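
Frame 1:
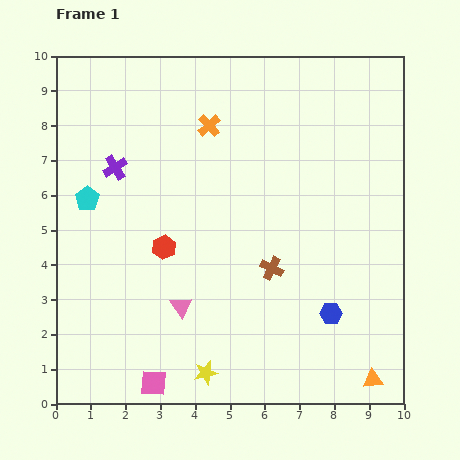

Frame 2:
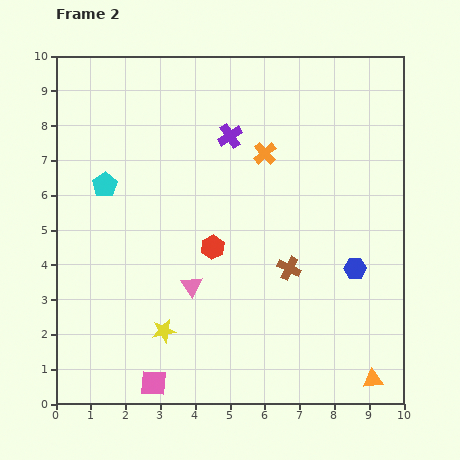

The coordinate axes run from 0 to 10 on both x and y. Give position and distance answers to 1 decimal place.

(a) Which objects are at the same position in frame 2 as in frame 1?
the orange triangle, the pink square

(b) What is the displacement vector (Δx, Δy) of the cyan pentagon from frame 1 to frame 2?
(0.5, 0.4)

The cyan pentagon was at (0.9, 5.9) in frame 1 and (1.4, 6.3) in frame 2.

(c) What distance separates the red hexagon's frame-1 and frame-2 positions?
1.4

The red hexagon moved from (3.1, 4.5) to (4.5, 4.5), a distance of √(1.4² + 0.0²) ≈ 1.4.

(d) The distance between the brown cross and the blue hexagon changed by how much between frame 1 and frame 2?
-0.2

Distance in frame 1: 2.1. Distance in frame 2: 1.9.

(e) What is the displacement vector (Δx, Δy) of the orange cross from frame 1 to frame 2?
(1.6, -0.8)

The orange cross was at (4.4, 8.0) in frame 1 and (6.0, 7.2) in frame 2.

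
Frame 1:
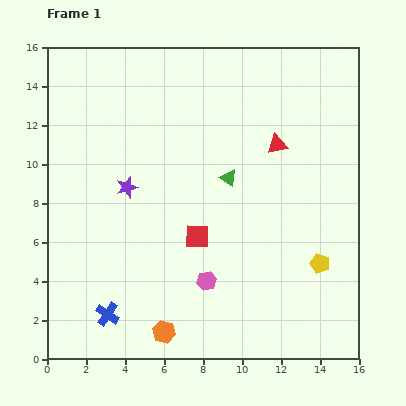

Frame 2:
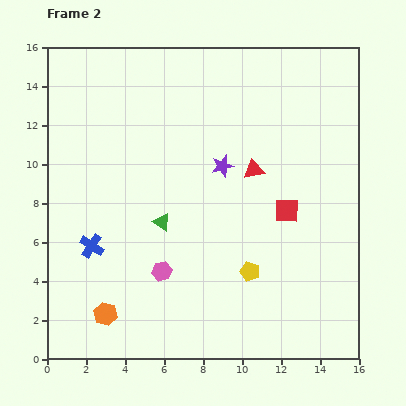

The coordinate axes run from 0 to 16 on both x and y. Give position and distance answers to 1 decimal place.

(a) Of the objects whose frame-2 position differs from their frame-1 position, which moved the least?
the red triangle

(moved 1.8)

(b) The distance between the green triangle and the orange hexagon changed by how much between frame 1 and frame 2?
-3.1

Distance in frame 1: 8.6. Distance in frame 2: 5.5.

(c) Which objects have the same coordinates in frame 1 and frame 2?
none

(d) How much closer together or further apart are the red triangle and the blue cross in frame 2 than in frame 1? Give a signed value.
-3.1

Distance in frame 1: 12.3. Distance in frame 2: 9.2.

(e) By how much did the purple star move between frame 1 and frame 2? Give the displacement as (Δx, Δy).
(4.9, 1.1)

The purple star was at (4.1, 8.8) in frame 1 and (9.0, 9.9) in frame 2.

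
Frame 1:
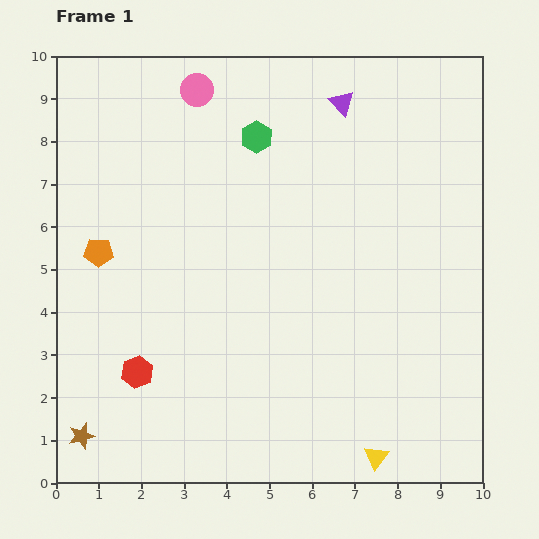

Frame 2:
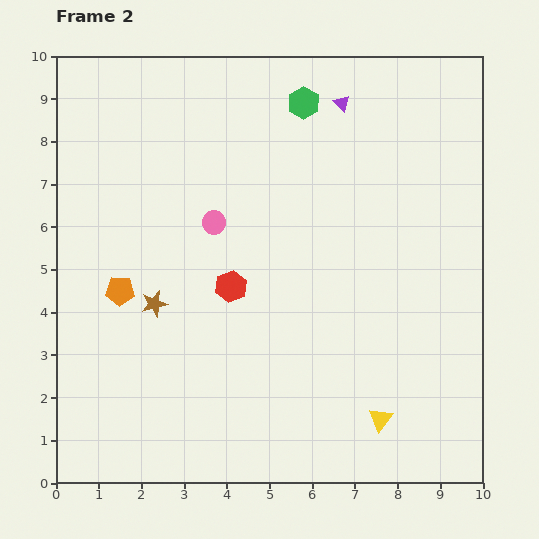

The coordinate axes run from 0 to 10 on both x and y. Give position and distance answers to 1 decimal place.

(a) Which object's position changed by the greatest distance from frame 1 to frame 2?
the brown star

(moved 3.5; next 3.1)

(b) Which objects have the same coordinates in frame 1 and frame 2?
the purple triangle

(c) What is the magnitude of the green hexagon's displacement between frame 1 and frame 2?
1.4

The green hexagon moved from (4.7, 8.1) to (5.8, 8.9), a distance of √(1.1² + 0.8²) ≈ 1.4.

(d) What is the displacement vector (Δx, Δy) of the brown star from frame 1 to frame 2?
(1.7, 3.1)

The brown star was at (0.6, 1.1) in frame 1 and (2.3, 4.2) in frame 2.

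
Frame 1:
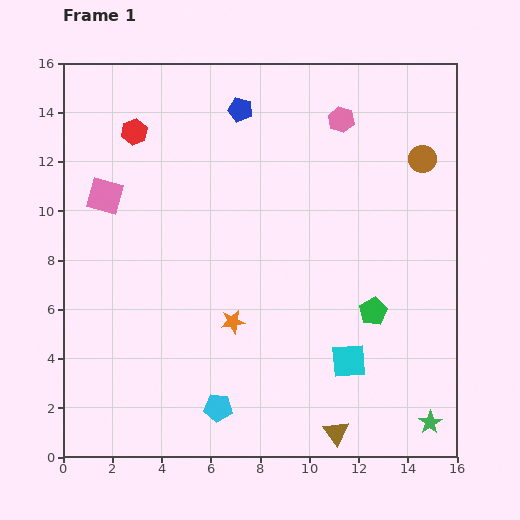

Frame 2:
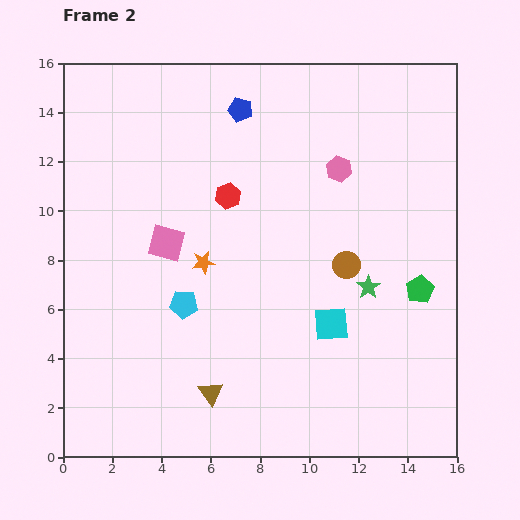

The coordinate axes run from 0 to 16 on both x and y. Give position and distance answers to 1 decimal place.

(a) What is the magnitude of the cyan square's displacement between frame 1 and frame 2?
1.7

The cyan square moved from (11.6, 3.9) to (10.9, 5.4), a distance of √(0.7² + 1.5²) ≈ 1.7.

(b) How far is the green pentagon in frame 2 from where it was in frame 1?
2.1

The green pentagon moved from (12.6, 5.9) to (14.5, 6.8), a distance of √(1.9² + 0.9²) ≈ 2.1.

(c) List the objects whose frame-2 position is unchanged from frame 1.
the blue pentagon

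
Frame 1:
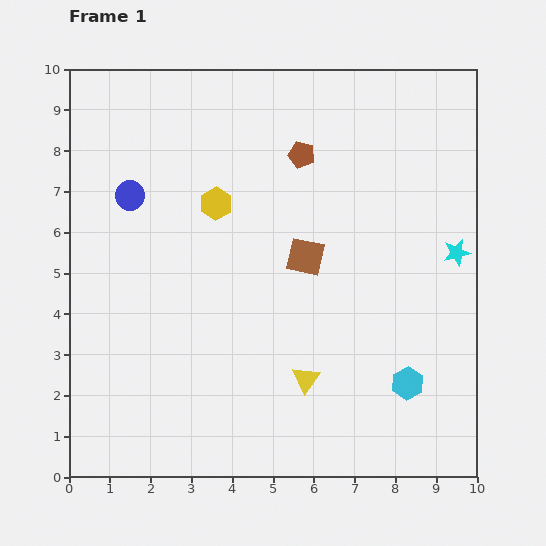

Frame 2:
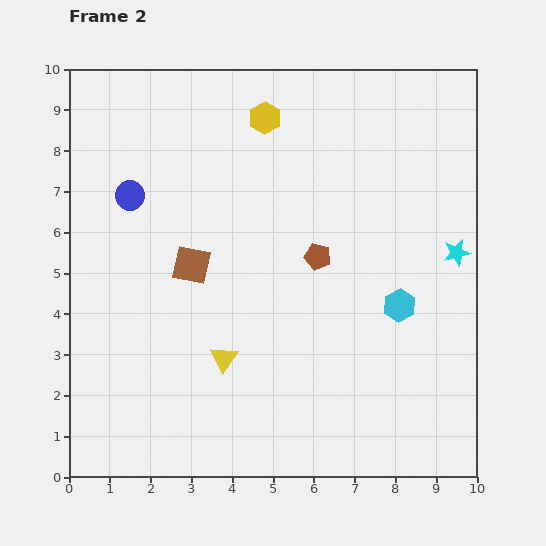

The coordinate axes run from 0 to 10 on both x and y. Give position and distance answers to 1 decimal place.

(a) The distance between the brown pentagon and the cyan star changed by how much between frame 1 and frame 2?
-1.1

Distance in frame 1: 4.5. Distance in frame 2: 3.4.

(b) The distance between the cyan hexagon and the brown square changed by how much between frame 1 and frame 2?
+1.2

Distance in frame 1: 4.0. Distance in frame 2: 5.2.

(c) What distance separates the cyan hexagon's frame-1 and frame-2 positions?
1.9

The cyan hexagon moved from (8.3, 2.3) to (8.1, 4.2), a distance of √(0.2² + 1.9²) ≈ 1.9.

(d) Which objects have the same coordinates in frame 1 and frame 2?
the blue circle, the cyan star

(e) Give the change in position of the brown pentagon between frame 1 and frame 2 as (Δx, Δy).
(0.4, -2.5)

The brown pentagon was at (5.7, 7.9) in frame 1 and (6.1, 5.4) in frame 2.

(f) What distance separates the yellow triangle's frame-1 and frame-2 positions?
2.1

The yellow triangle moved from (5.8, 2.4) to (3.8, 2.9), a distance of √(2.0² + 0.5²) ≈ 2.1.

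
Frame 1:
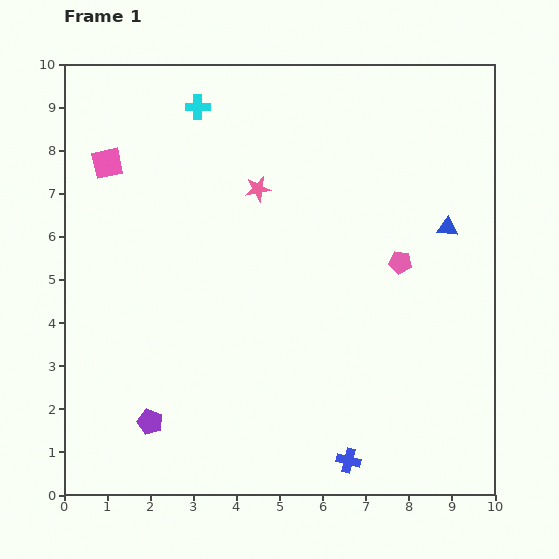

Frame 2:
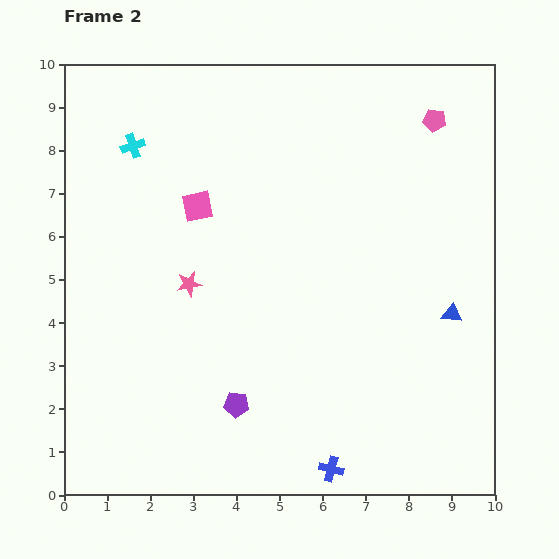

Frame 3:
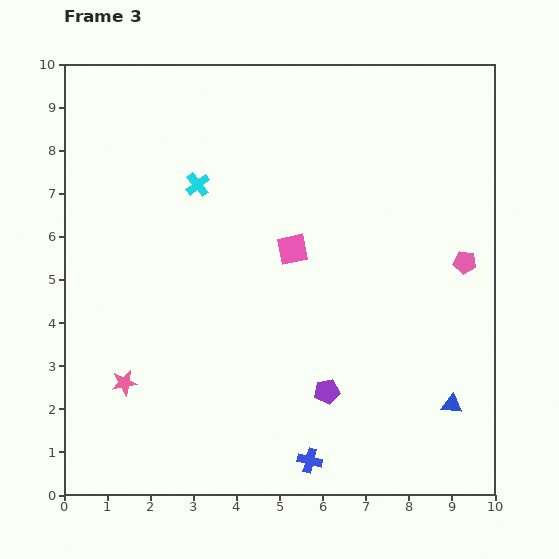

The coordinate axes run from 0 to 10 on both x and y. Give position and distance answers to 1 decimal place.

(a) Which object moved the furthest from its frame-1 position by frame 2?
the pink pentagon

(moved 3.4; next 2.7)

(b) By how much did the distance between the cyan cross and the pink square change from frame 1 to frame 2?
-0.4

Distance in frame 1: 2.5. Distance in frame 2: 2.1.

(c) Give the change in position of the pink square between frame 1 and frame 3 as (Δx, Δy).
(4.3, -2.0)

The pink square was at (1.0, 7.7) in frame 1 and (5.3, 5.7) in frame 3.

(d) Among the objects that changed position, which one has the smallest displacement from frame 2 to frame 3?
the blue cross

(moved 0.5)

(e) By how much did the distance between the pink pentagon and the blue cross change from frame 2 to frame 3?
-2.6

Distance in frame 2: 8.4. Distance in frame 3: 5.8.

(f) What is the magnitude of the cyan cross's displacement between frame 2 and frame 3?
1.7

The cyan cross moved from (1.6, 8.1) to (3.1, 7.2), a distance of √(1.5² + 0.9²) ≈ 1.7.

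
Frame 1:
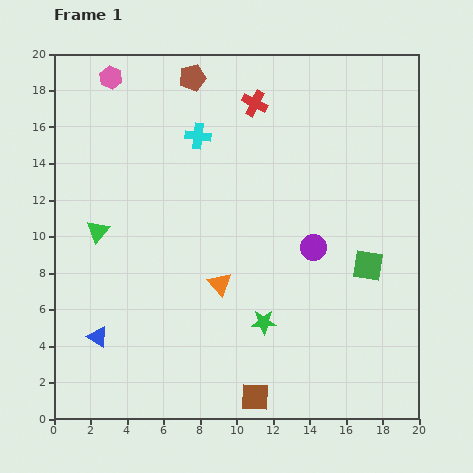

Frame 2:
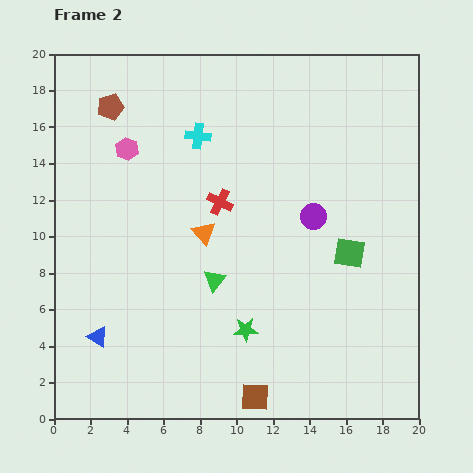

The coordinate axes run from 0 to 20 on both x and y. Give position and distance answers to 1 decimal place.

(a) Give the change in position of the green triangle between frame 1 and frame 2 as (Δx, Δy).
(6.4, -2.7)

The green triangle was at (2.4, 10.3) in frame 1 and (8.8, 7.6) in frame 2.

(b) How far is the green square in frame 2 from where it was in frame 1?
1.2

The green square moved from (17.2, 8.4) to (16.2, 9.1), a distance of √(1.0² + 0.7²) ≈ 1.2.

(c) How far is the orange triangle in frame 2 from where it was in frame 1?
2.9

The orange triangle moved from (9.1, 7.4) to (8.2, 10.2), a distance of √(0.9² + 2.8²) ≈ 2.9.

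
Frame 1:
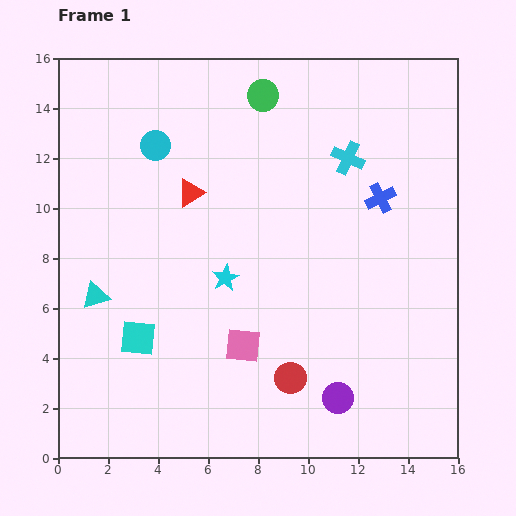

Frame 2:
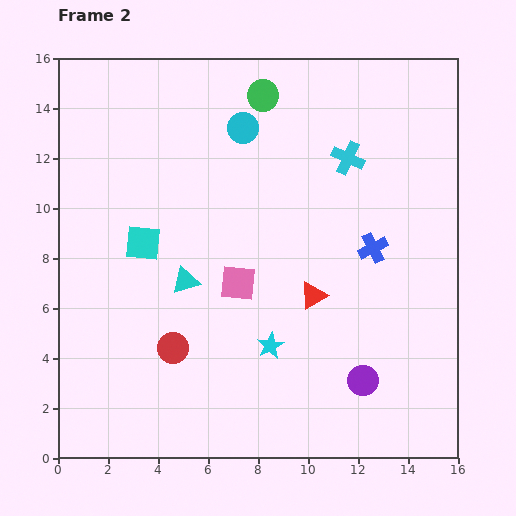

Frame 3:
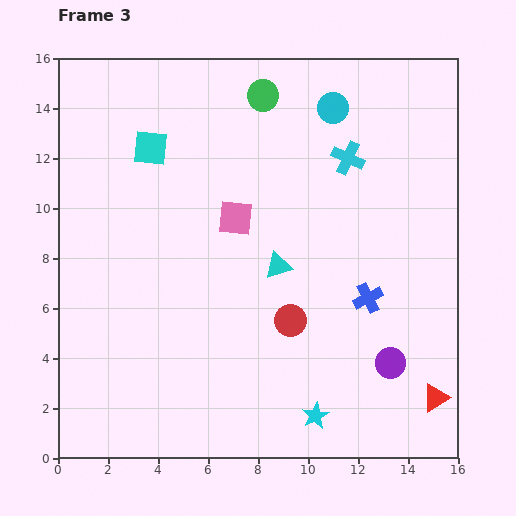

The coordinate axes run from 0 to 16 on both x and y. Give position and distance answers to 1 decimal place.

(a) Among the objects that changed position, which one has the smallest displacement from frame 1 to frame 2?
the purple circle

(moved 1.2)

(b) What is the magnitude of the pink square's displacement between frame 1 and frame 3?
5.1

The pink square moved from (7.4, 4.5) to (7.1, 9.6), a distance of √(0.3² + 5.1²) ≈ 5.1.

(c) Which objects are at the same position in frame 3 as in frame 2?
the green circle, the cyan cross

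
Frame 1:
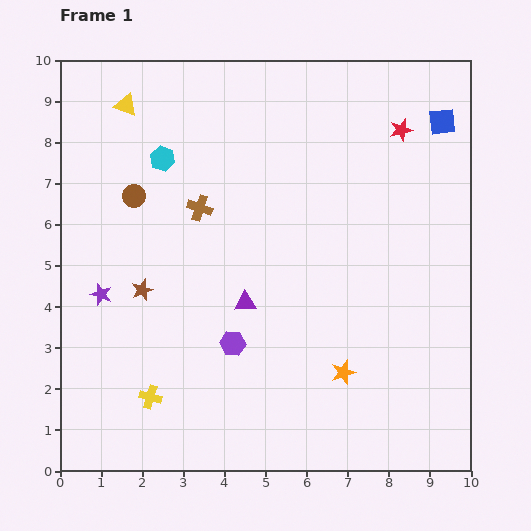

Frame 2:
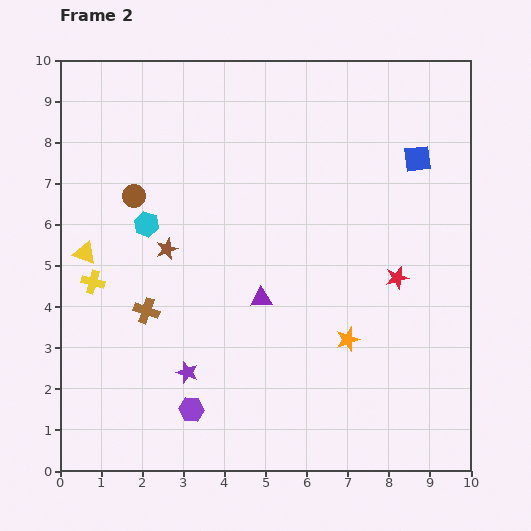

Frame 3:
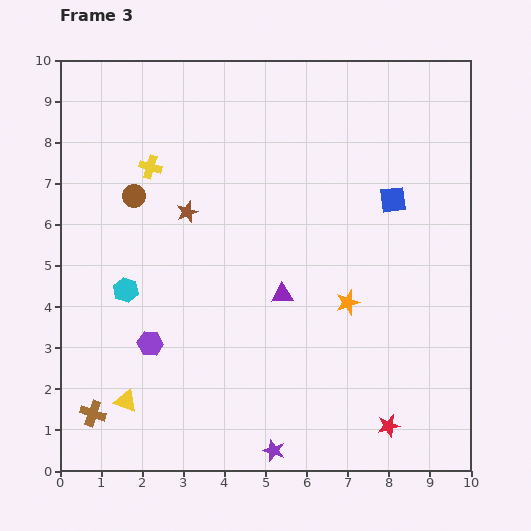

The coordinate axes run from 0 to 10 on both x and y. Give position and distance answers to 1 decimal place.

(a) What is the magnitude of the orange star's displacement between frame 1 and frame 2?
0.8

The orange star moved from (6.9, 2.4) to (7.0, 3.2), a distance of √(0.1² + 0.8²) ≈ 0.8.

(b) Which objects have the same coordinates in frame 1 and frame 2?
the brown circle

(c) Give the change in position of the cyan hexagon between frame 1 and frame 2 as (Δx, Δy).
(-0.4, -1.6)

The cyan hexagon was at (2.5, 7.6) in frame 1 and (2.1, 6.0) in frame 2.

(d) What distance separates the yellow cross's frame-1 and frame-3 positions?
5.6

The yellow cross moved from (2.2, 1.8) to (2.2, 7.4), a distance of √(0.0² + 5.6²) ≈ 5.6.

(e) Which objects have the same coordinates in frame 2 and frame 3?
the brown circle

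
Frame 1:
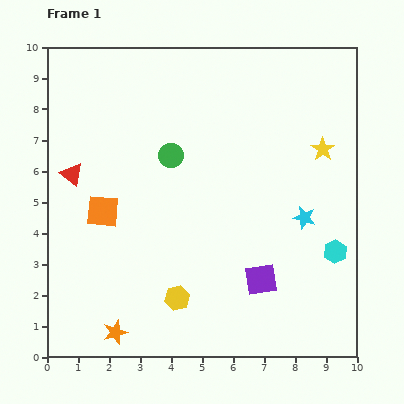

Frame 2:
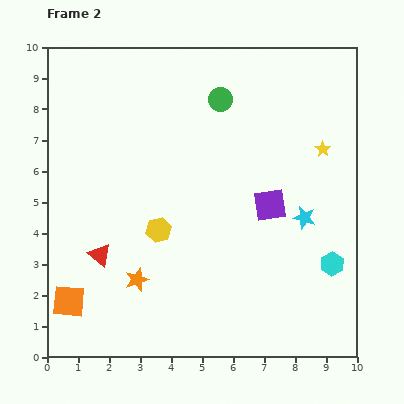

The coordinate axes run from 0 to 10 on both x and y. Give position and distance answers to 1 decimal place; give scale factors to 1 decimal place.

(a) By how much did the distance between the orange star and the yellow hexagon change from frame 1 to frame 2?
-0.6

Distance in frame 1: 2.3. Distance in frame 2: 1.7.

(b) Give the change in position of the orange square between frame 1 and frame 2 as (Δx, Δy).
(-1.1, -2.9)

The orange square was at (1.8, 4.7) in frame 1 and (0.7, 1.8) in frame 2.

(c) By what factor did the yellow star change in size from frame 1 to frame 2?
0.7×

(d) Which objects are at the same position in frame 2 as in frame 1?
the yellow star, the cyan star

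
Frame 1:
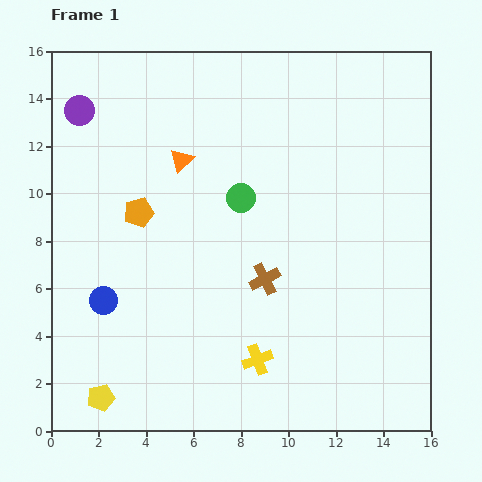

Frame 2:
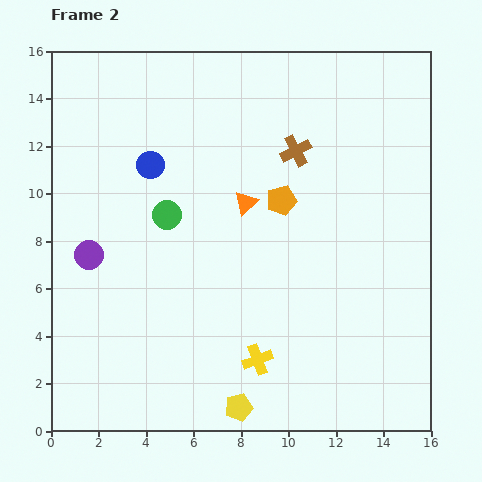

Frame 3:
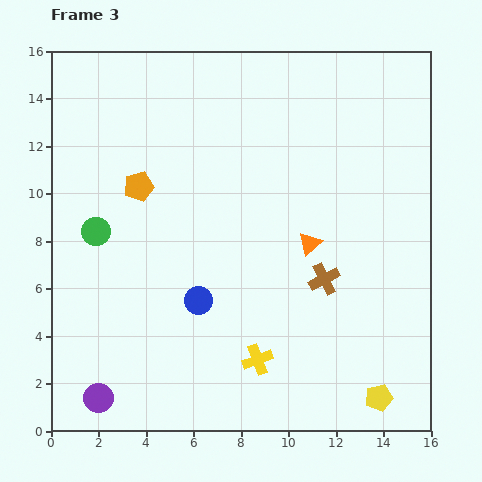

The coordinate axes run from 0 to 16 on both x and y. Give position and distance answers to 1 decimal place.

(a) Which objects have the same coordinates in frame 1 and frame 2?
the yellow cross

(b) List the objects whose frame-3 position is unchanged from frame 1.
the yellow cross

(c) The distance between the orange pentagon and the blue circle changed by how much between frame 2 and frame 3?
-0.3

Distance in frame 2: 5.7. Distance in frame 3: 5.4.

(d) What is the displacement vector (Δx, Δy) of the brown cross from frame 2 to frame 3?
(1.2, -5.4)

The brown cross was at (10.3, 11.8) in frame 2 and (11.5, 6.4) in frame 3.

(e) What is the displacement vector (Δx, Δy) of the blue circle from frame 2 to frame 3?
(2.0, -5.7)

The blue circle was at (4.2, 11.2) in frame 2 and (6.2, 5.5) in frame 3.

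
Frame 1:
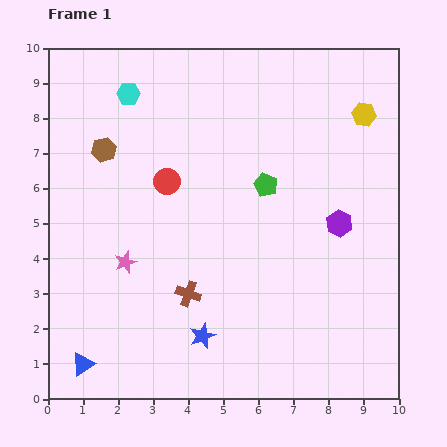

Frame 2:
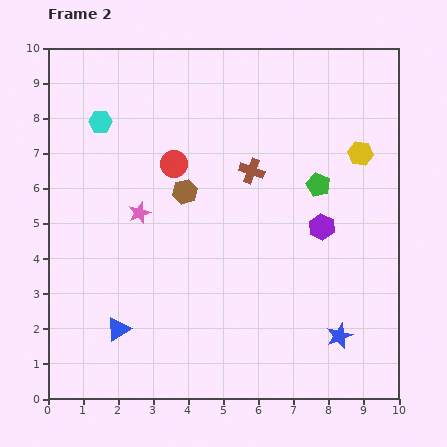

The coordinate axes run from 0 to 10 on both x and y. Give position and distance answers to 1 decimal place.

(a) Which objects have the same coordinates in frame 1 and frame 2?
none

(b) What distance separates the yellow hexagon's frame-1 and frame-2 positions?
1.1

The yellow hexagon moved from (9.0, 8.1) to (8.9, 7.0), a distance of √(0.1² + 1.1²) ≈ 1.1.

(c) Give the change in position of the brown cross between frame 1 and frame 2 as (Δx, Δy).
(1.8, 3.5)

The brown cross was at (4.0, 3.0) in frame 1 and (5.8, 6.5) in frame 2.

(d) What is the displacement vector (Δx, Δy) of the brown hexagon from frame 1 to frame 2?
(2.3, -1.2)

The brown hexagon was at (1.6, 7.1) in frame 1 and (3.9, 5.9) in frame 2.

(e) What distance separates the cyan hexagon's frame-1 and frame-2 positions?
1.1

The cyan hexagon moved from (2.3, 8.7) to (1.5, 7.9), a distance of √(0.8² + 0.8²) ≈ 1.1.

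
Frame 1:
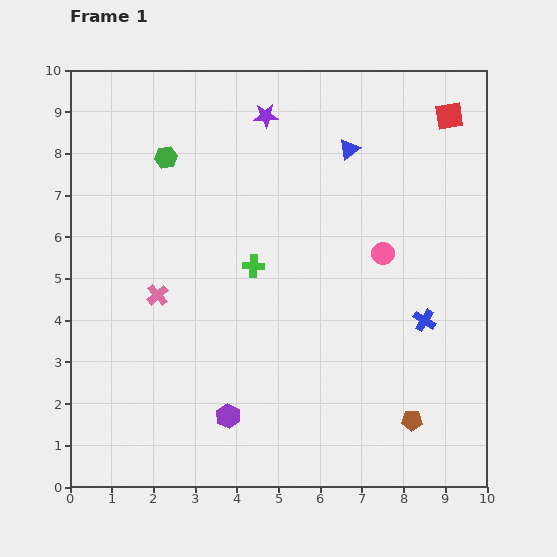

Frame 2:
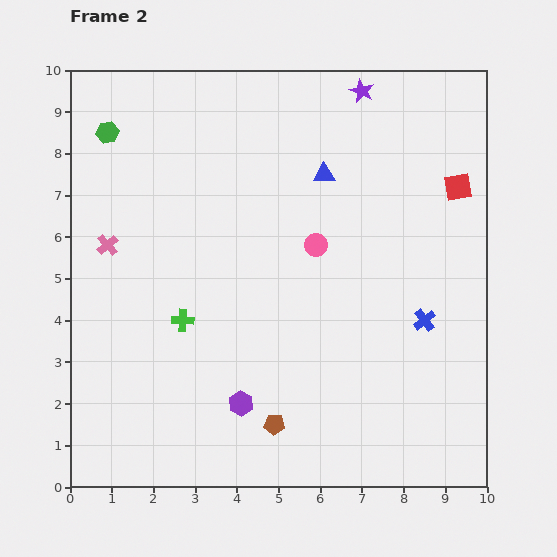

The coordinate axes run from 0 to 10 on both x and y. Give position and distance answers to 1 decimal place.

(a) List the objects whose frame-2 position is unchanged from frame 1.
the blue cross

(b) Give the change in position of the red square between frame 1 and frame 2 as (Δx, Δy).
(0.2, -1.7)

The red square was at (9.1, 8.9) in frame 1 and (9.3, 7.2) in frame 2.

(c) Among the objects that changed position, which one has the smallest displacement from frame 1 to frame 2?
the purple hexagon

(moved 0.4)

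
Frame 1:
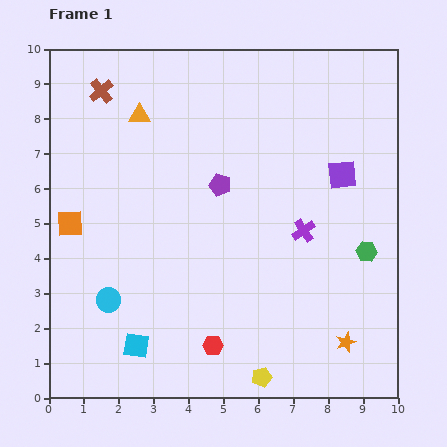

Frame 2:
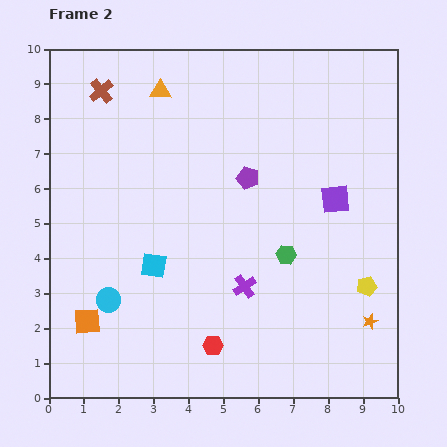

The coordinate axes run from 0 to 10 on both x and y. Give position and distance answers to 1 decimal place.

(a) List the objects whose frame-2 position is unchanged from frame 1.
the red hexagon, the brown cross, the cyan circle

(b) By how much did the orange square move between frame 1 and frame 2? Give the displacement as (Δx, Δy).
(0.5, -2.8)

The orange square was at (0.6, 5.0) in frame 1 and (1.1, 2.2) in frame 2.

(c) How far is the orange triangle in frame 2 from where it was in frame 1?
0.9

The orange triangle moved from (2.6, 8.1) to (3.2, 8.8), a distance of √(0.6² + 0.7²) ≈ 0.9.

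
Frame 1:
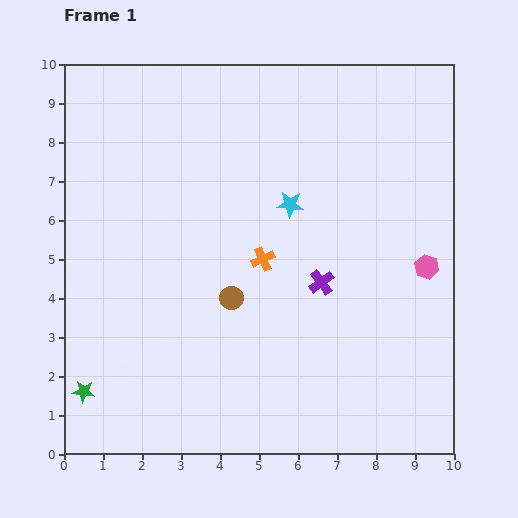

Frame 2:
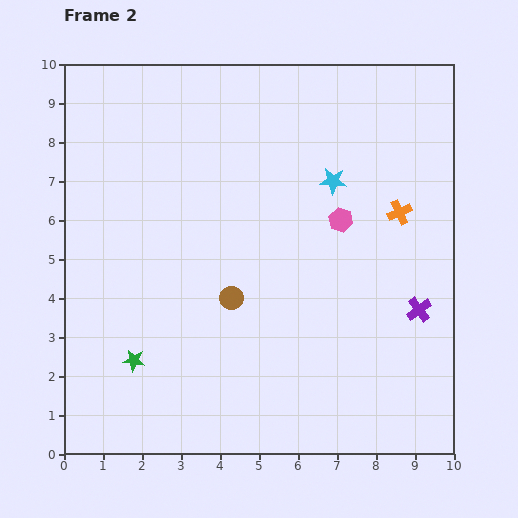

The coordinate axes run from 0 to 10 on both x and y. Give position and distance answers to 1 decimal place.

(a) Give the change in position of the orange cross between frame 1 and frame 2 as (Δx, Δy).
(3.5, 1.2)

The orange cross was at (5.1, 5.0) in frame 1 and (8.6, 6.2) in frame 2.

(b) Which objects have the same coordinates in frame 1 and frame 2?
the brown circle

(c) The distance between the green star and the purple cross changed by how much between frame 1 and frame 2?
+0.7

Distance in frame 1: 6.7. Distance in frame 2: 7.4.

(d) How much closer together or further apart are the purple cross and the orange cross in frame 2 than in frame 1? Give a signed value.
+0.9

Distance in frame 1: 1.6. Distance in frame 2: 2.5.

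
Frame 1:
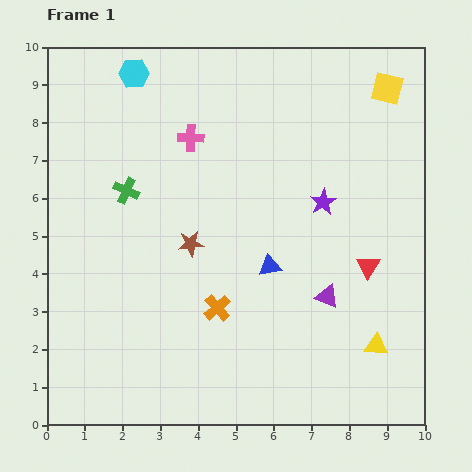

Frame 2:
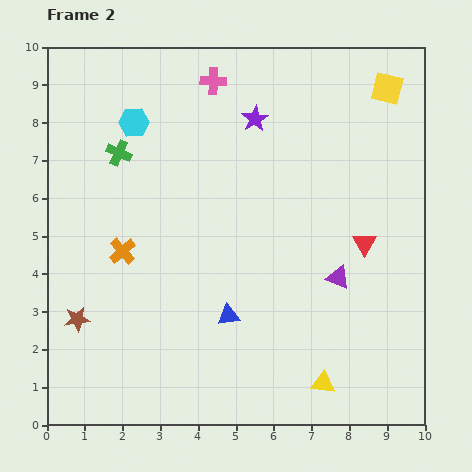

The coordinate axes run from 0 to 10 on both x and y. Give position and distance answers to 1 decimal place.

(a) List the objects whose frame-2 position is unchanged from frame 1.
the yellow square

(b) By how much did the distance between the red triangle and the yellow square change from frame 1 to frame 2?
-0.6

Distance in frame 1: 4.7. Distance in frame 2: 4.1.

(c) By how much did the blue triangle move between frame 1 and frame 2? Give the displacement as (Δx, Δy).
(-1.1, -1.3)

The blue triangle was at (5.9, 4.2) in frame 1 and (4.8, 2.9) in frame 2.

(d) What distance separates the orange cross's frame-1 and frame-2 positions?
2.9

The orange cross moved from (4.5, 3.1) to (2.0, 4.6), a distance of √(2.5² + 1.5²) ≈ 2.9.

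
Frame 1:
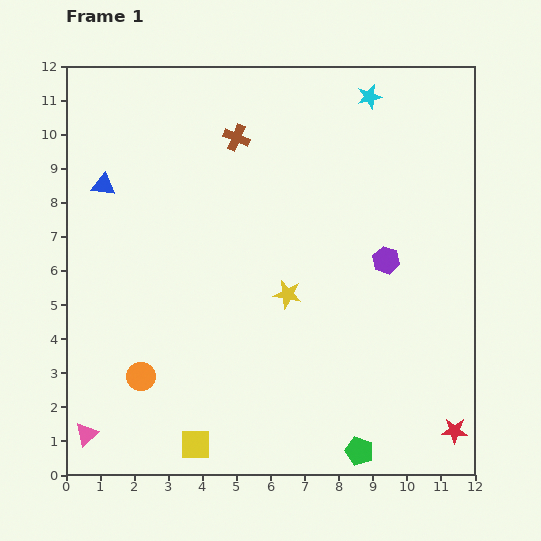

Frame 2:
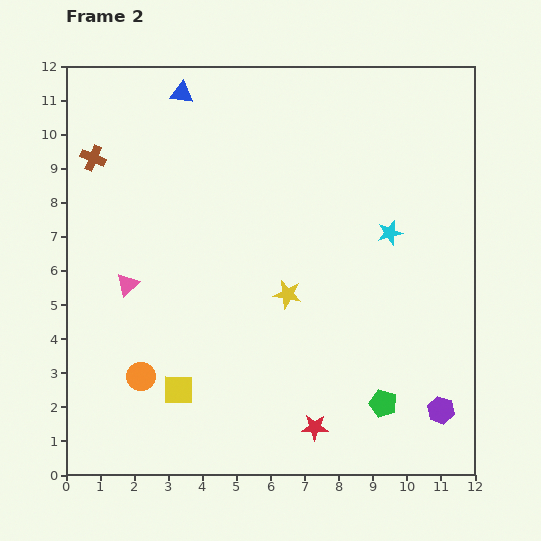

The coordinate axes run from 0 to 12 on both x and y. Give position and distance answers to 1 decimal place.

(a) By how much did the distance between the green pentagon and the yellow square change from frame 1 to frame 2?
+1.2

Distance in frame 1: 4.8. Distance in frame 2: 6.0.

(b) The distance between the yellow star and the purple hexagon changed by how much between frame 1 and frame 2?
+2.5

Distance in frame 1: 3.1. Distance in frame 2: 5.6.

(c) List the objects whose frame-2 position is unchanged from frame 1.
the orange circle, the yellow star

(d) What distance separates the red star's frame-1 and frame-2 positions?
4.1

The red star moved from (11.4, 1.3) to (7.3, 1.4), a distance of √(4.1² + 0.1²) ≈ 4.1.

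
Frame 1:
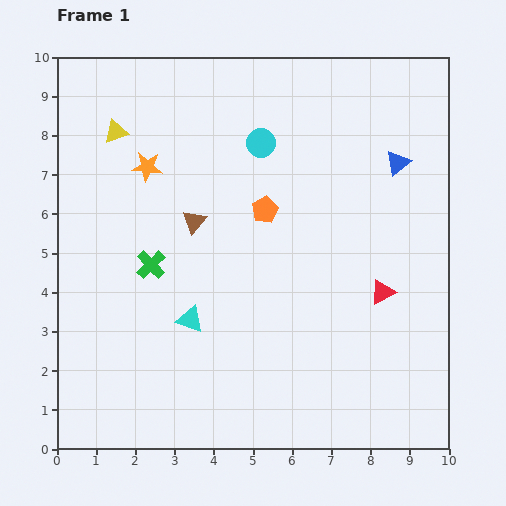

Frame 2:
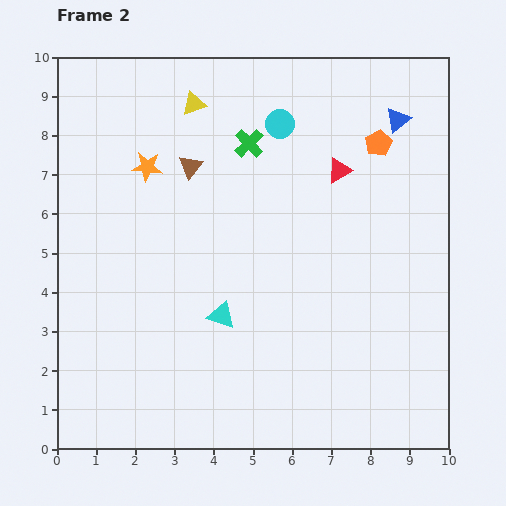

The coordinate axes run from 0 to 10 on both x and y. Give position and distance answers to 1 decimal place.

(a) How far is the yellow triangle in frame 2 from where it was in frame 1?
2.1

The yellow triangle moved from (1.5, 8.1) to (3.5, 8.8), a distance of √(2.0² + 0.7²) ≈ 2.1.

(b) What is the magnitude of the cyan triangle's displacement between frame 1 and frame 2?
0.8

The cyan triangle moved from (3.4, 3.3) to (4.2, 3.4), a distance of √(0.8² + 0.1²) ≈ 0.8.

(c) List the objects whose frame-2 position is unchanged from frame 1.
the orange star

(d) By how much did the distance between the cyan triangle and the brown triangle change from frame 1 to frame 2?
+1.4

Distance in frame 1: 2.5. Distance in frame 2: 3.9.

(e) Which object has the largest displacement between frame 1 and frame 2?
the green cross

(moved 4.0; next 3.4)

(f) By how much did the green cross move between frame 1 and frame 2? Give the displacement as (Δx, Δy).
(2.5, 3.1)

The green cross was at (2.4, 4.7) in frame 1 and (4.9, 7.8) in frame 2.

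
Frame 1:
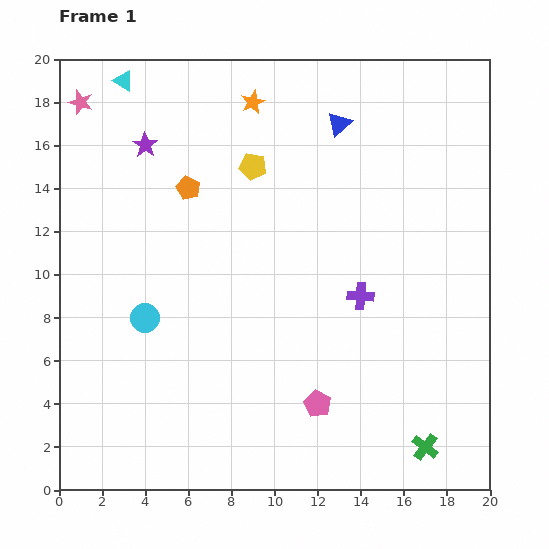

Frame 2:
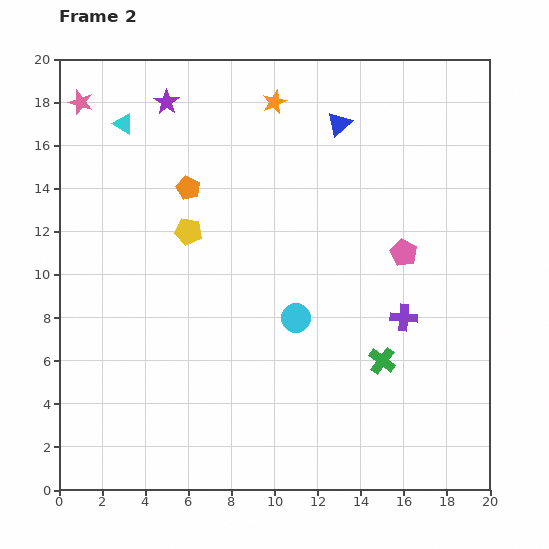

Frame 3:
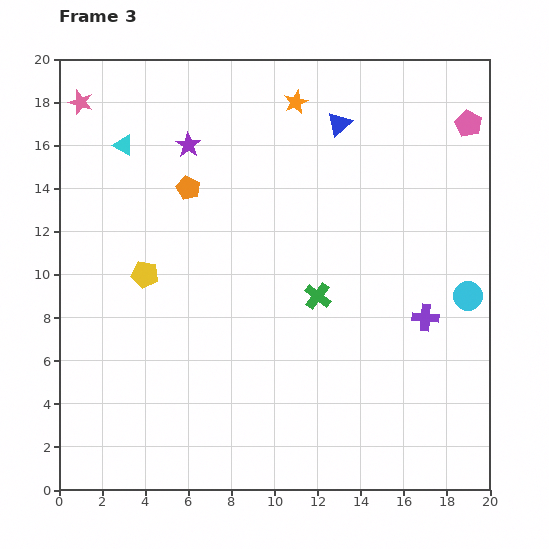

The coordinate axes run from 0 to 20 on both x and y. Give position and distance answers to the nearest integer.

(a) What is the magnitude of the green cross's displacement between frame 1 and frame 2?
4

The green cross moved from (17, 2) to (15, 6), a distance of √(2² + 4²) ≈ 4.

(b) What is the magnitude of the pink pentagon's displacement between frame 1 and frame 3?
15

The pink pentagon moved from (12, 4) to (19, 17), a distance of √(7² + 13²) ≈ 15.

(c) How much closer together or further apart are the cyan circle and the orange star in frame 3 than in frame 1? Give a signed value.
+1

Distance in frame 1: 11. Distance in frame 3: 12.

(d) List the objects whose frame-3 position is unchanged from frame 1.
the blue triangle, the orange pentagon, the pink star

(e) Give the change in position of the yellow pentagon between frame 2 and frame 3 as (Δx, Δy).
(-2, -2)

The yellow pentagon was at (6, 12) in frame 2 and (4, 10) in frame 3.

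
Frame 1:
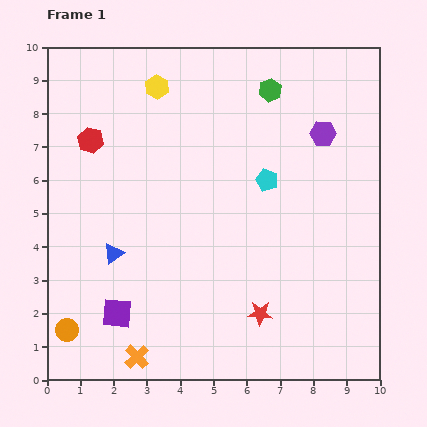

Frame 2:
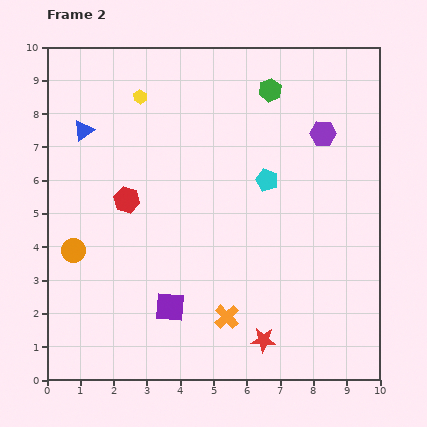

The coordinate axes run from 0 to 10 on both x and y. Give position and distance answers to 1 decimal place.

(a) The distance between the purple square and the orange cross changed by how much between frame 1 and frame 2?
+0.3

Distance in frame 1: 1.4. Distance in frame 2: 1.7.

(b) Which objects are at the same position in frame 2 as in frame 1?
the purple hexagon, the cyan pentagon, the green hexagon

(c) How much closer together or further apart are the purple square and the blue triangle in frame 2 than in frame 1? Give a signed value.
+4.1

Distance in frame 1: 1.8. Distance in frame 2: 5.9.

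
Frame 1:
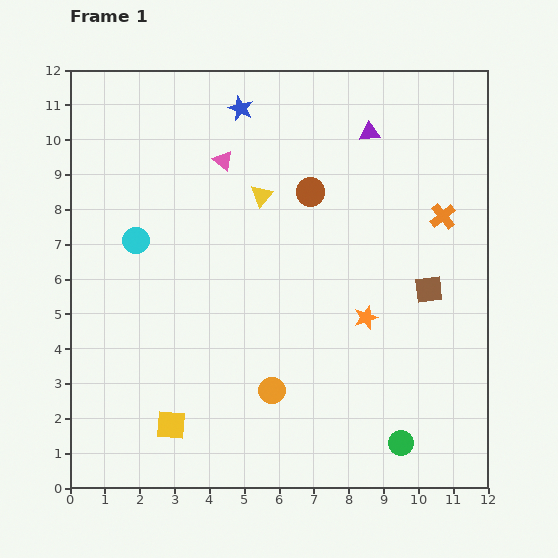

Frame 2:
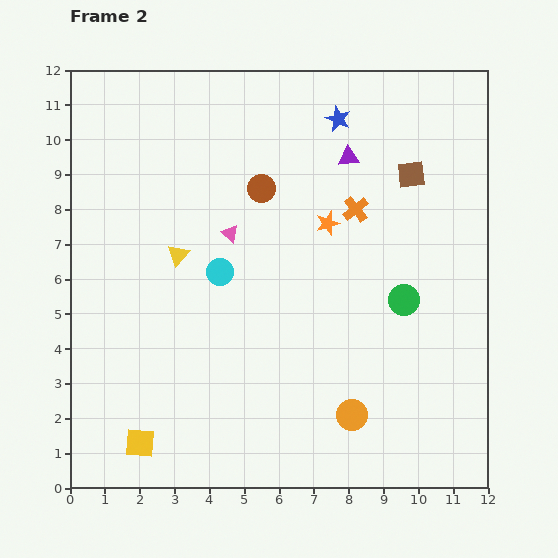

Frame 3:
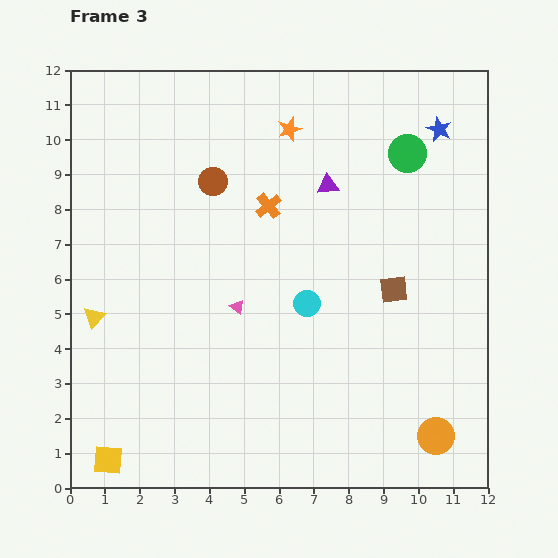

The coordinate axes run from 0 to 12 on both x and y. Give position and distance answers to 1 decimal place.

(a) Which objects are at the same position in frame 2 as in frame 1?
none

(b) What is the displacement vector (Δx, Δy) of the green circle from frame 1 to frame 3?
(0.2, 8.3)

The green circle was at (9.5, 1.3) in frame 1 and (9.7, 9.6) in frame 3.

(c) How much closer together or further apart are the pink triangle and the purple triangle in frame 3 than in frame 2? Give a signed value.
+0.4

Distance in frame 2: 4.0. Distance in frame 3: 4.4.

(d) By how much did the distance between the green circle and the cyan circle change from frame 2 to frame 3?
-0.2

Distance in frame 2: 5.4. Distance in frame 3: 5.2.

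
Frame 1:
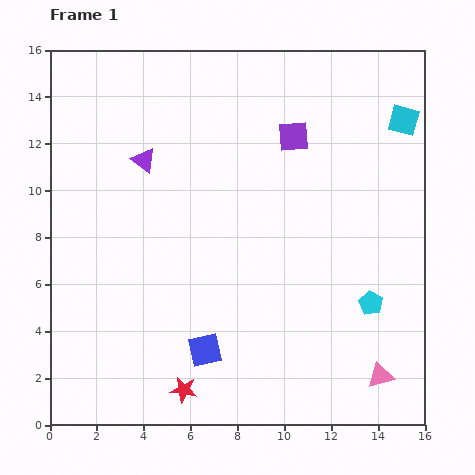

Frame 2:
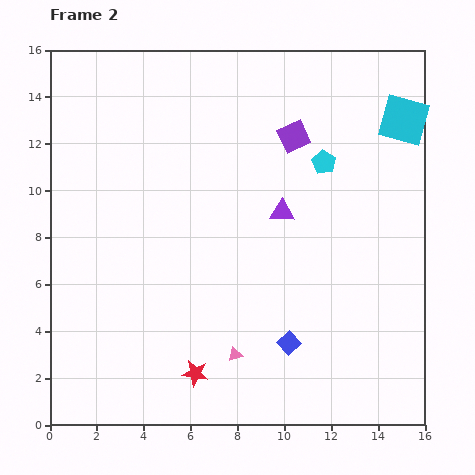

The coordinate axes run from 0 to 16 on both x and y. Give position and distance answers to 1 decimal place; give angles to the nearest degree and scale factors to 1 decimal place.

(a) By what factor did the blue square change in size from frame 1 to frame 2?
0.7×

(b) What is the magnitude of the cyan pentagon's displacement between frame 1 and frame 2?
6.3

The cyan pentagon moved from (13.7, 5.2) to (11.7, 11.2), a distance of √(2.0² + 6.0²) ≈ 6.3.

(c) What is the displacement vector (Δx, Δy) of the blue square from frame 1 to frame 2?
(3.6, 0.3)

The blue square was at (6.6, 3.2) in frame 1 and (10.2, 3.5) in frame 2.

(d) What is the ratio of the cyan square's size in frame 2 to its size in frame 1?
1.6×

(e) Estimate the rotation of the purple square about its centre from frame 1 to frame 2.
20° counter-clockwise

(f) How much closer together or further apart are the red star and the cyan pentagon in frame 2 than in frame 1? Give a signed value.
+1.7

Distance in frame 1: 8.8. Distance in frame 2: 10.5.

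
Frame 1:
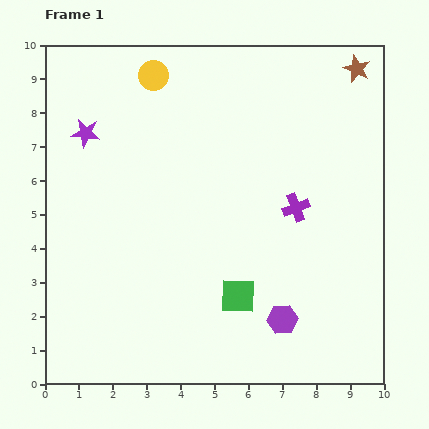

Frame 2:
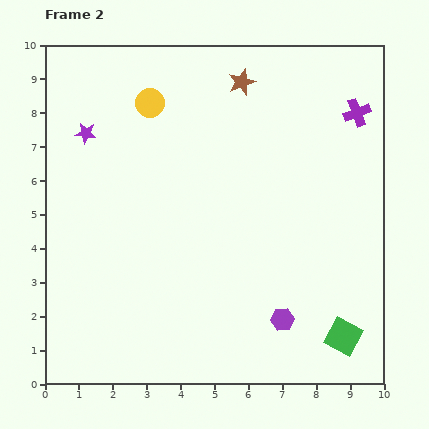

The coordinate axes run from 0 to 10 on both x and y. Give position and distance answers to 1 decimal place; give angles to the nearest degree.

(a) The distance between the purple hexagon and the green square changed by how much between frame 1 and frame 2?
+0.4

Distance in frame 1: 1.5. Distance in frame 2: 1.9.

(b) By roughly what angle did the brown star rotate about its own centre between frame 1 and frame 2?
28° clockwise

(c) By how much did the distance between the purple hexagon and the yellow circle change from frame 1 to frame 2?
-0.6

Distance in frame 1: 8.1. Distance in frame 2: 7.5.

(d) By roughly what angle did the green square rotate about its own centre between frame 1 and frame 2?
27° clockwise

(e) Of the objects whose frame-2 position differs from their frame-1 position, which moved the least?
the yellow circle

(moved 0.8)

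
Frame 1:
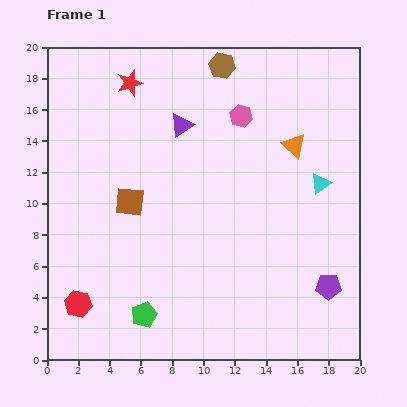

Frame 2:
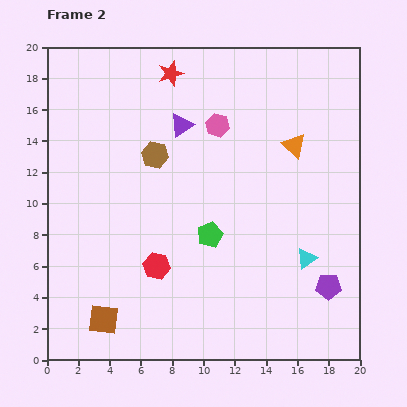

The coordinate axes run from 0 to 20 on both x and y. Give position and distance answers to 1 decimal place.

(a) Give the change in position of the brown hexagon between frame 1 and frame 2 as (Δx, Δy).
(-4.3, -5.7)

The brown hexagon was at (11.2, 18.8) in frame 1 and (6.9, 13.1) in frame 2.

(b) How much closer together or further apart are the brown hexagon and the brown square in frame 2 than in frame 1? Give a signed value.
+0.5

Distance in frame 1: 10.5. Distance in frame 2: 11.0.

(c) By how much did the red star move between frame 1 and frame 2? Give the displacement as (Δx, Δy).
(2.6, 0.6)

The red star was at (5.3, 17.7) in frame 1 and (7.9, 18.3) in frame 2.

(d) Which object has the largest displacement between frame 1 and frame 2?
the brown square

(moved 7.7; next 7.1)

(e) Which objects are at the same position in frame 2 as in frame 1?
the orange triangle, the purple pentagon, the purple triangle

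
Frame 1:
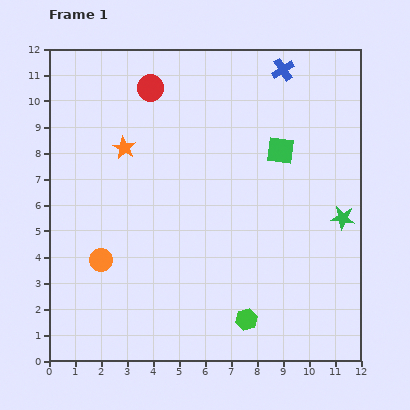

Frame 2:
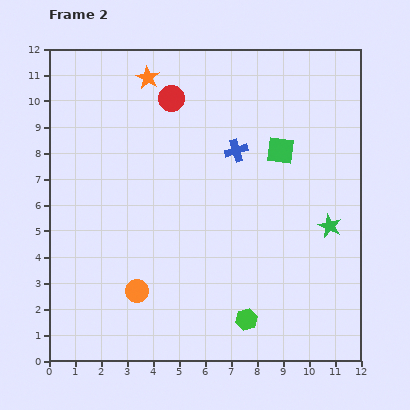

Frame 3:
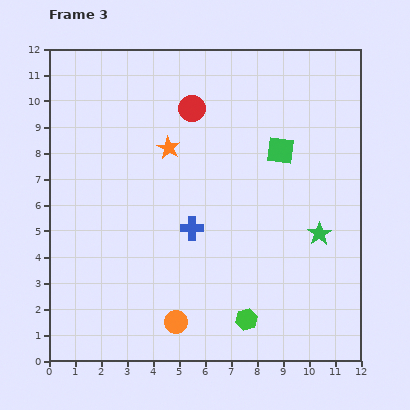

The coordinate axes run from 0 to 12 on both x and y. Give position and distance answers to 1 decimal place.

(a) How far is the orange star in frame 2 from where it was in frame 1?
2.8

The orange star moved from (2.9, 8.2) to (3.8, 10.9), a distance of √(0.9² + 2.7²) ≈ 2.8.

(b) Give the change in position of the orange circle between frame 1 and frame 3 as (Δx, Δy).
(2.9, -2.4)

The orange circle was at (2.0, 3.9) in frame 1 and (4.9, 1.5) in frame 3.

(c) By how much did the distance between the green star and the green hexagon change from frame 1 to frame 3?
-1.1

Distance in frame 1: 5.4. Distance in frame 3: 4.3.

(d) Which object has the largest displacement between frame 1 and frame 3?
the blue cross

(moved 7.0; next 3.8)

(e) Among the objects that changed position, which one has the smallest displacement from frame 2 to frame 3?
the green star

(moved 0.5)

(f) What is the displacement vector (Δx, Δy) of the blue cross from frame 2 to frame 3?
(-1.7, -3.0)

The blue cross was at (7.2, 8.1) in frame 2 and (5.5, 5.1) in frame 3.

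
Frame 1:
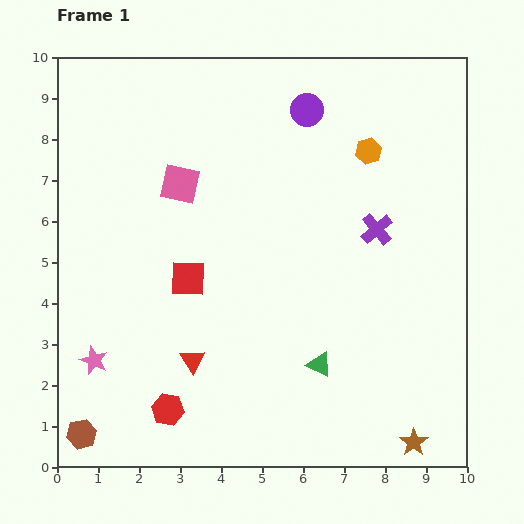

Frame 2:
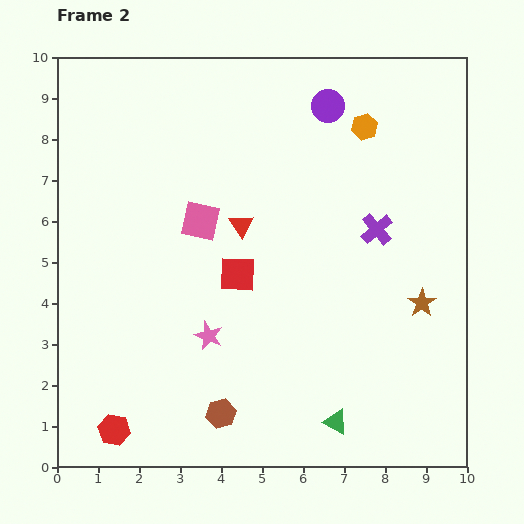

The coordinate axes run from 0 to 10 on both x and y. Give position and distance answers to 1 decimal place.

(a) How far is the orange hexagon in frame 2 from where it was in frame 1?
0.6

The orange hexagon moved from (7.6, 7.7) to (7.5, 8.3), a distance of √(0.1² + 0.6²) ≈ 0.6.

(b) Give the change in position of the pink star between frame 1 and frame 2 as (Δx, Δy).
(2.8, 0.6)

The pink star was at (0.9, 2.6) in frame 1 and (3.7, 3.2) in frame 2.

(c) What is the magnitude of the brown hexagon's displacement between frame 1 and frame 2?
3.4

The brown hexagon moved from (0.6, 0.8) to (4.0, 1.3), a distance of √(3.4² + 0.5²) ≈ 3.4.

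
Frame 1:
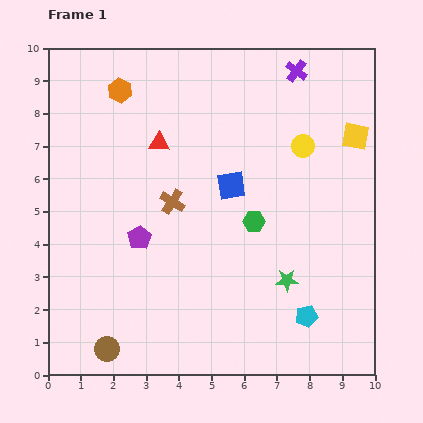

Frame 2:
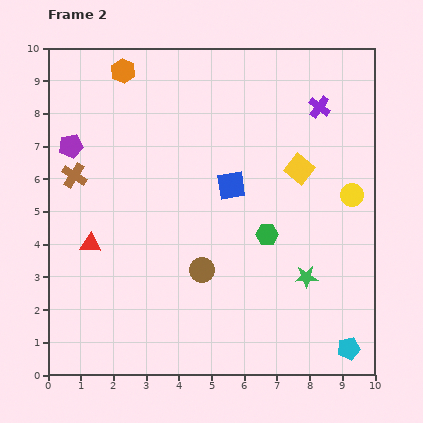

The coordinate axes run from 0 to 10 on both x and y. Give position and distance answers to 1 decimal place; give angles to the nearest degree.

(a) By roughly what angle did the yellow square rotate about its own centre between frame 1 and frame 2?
28° clockwise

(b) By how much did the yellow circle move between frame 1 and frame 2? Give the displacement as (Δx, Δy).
(1.5, -1.5)

The yellow circle was at (7.8, 7.0) in frame 1 and (9.3, 5.5) in frame 2.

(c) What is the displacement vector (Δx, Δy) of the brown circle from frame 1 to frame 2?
(2.9, 2.4)

The brown circle was at (1.8, 0.8) in frame 1 and (4.7, 3.2) in frame 2.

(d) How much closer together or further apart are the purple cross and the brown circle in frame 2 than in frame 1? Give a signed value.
-4.1

Distance in frame 1: 10.3. Distance in frame 2: 6.2.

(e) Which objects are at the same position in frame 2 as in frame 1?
the blue square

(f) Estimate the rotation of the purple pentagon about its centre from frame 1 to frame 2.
21° clockwise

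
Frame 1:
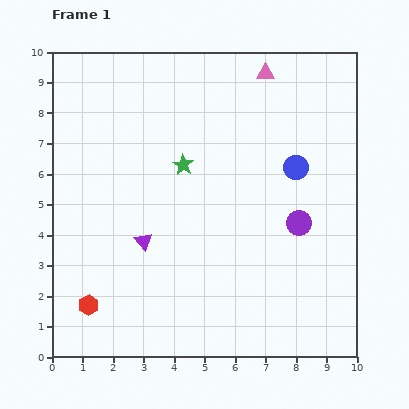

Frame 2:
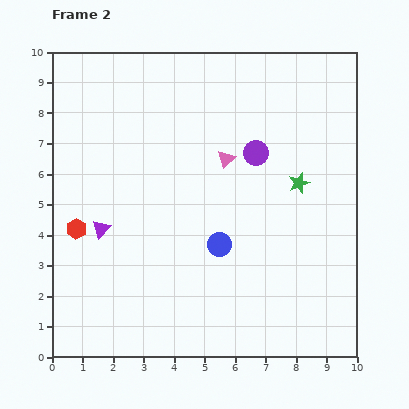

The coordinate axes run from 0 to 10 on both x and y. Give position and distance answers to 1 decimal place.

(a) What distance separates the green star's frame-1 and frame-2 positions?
3.8

The green star moved from (4.3, 6.3) to (8.1, 5.7), a distance of √(3.8² + 0.6²) ≈ 3.8.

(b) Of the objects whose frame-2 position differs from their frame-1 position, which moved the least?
the purple triangle

(moved 1.5)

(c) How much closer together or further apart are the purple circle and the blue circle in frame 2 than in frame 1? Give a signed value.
+1.4

Distance in frame 1: 1.8. Distance in frame 2: 3.2.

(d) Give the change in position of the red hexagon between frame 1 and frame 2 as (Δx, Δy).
(-0.4, 2.5)

The red hexagon was at (1.2, 1.7) in frame 1 and (0.8, 4.2) in frame 2.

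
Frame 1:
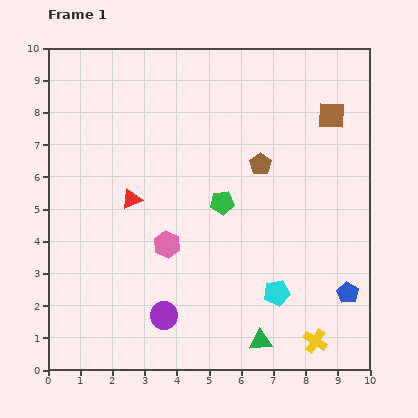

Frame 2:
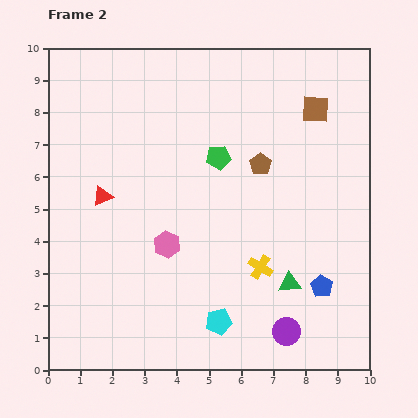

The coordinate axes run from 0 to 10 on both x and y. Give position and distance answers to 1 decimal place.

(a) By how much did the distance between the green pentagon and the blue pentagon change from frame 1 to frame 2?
+0.3

Distance in frame 1: 4.8. Distance in frame 2: 5.1.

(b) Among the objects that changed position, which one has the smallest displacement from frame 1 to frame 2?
the brown square

(moved 0.5)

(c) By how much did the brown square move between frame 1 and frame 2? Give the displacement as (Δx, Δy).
(-0.5, 0.2)

The brown square was at (8.8, 7.9) in frame 1 and (8.3, 8.1) in frame 2.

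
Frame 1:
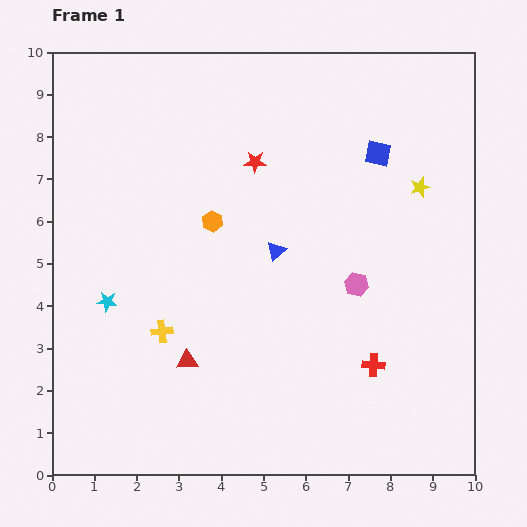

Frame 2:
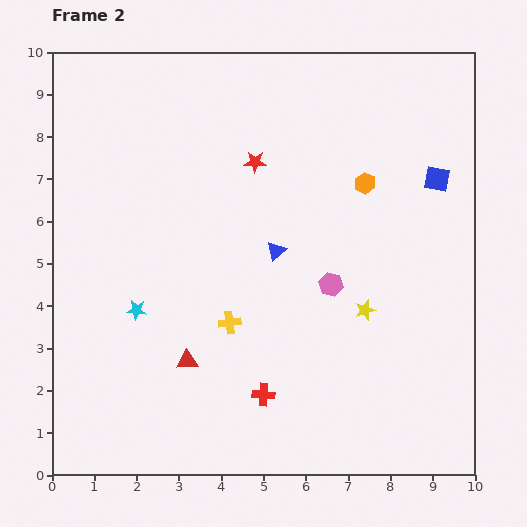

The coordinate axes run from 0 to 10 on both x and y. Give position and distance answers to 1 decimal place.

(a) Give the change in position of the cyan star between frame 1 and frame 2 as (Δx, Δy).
(0.7, -0.2)

The cyan star was at (1.3, 4.1) in frame 1 and (2.0, 3.9) in frame 2.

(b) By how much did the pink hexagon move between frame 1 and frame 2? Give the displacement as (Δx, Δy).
(-0.6, 0.0)

The pink hexagon was at (7.2, 4.5) in frame 1 and (6.6, 4.5) in frame 2.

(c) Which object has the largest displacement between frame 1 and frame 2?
the orange hexagon

(moved 3.7; next 3.2)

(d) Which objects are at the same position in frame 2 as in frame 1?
the red star, the red triangle, the blue triangle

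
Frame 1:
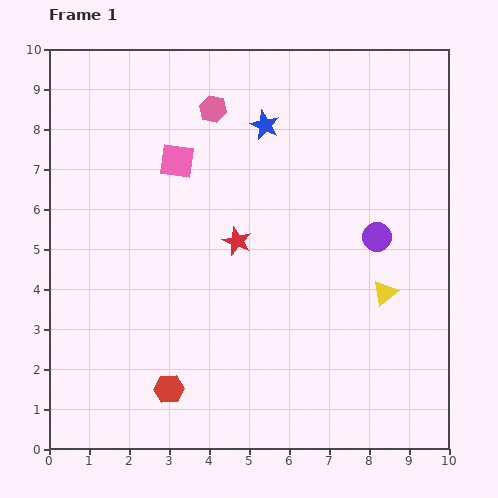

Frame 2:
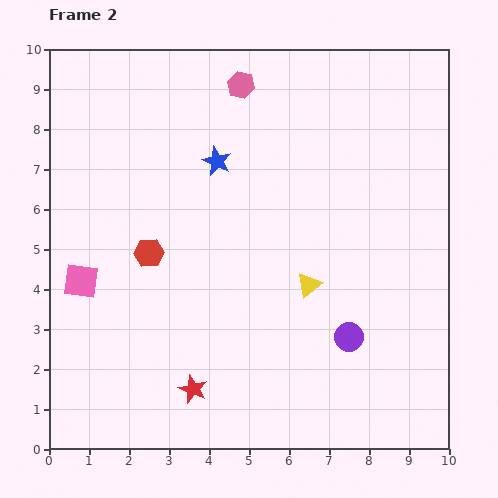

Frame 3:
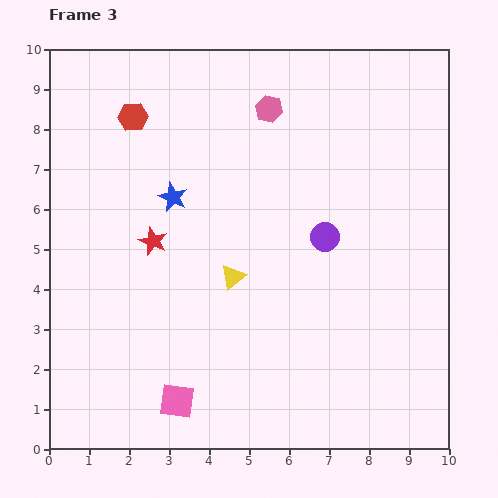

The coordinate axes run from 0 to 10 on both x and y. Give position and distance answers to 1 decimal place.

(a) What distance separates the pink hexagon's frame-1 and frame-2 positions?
0.9

The pink hexagon moved from (4.1, 8.5) to (4.8, 9.1), a distance of √(0.7² + 0.6²) ≈ 0.9.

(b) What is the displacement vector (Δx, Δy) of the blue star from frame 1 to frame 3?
(-2.3, -1.8)

The blue star was at (5.4, 8.1) in frame 1 and (3.1, 6.3) in frame 3.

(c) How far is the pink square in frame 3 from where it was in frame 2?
3.8

The pink square moved from (0.8, 4.2) to (3.2, 1.2), a distance of √(2.4² + 3.0²) ≈ 3.8.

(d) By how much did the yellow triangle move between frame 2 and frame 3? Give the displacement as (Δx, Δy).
(-1.9, 0.2)

The yellow triangle was at (6.5, 4.1) in frame 2 and (4.6, 4.3) in frame 3.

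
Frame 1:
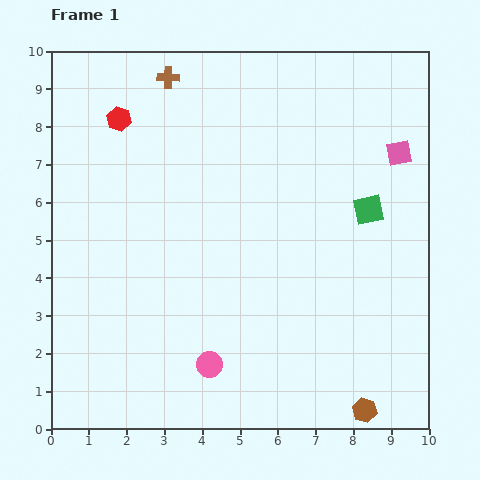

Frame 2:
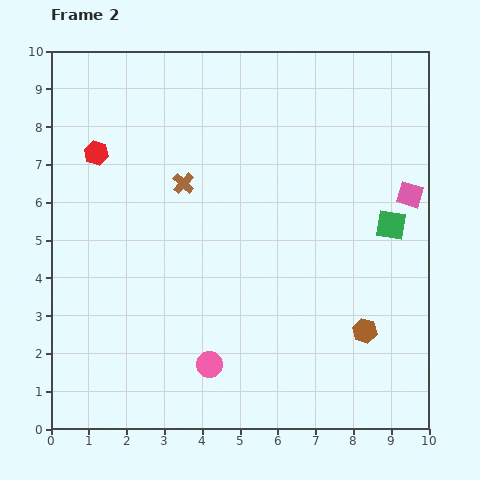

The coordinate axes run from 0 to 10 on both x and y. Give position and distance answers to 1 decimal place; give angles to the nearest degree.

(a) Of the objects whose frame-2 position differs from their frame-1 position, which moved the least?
the green square

(moved 0.7)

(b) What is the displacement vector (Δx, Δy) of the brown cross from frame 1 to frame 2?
(0.4, -2.8)

The brown cross was at (3.1, 9.3) in frame 1 and (3.5, 6.5) in frame 2.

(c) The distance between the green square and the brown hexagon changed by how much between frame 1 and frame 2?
-2.4

Distance in frame 1: 5.3. Distance in frame 2: 2.9.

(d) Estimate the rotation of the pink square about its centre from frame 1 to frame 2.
27° clockwise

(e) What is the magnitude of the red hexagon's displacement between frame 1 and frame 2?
1.1

The red hexagon moved from (1.8, 8.2) to (1.2, 7.3), a distance of √(0.6² + 0.9²) ≈ 1.1.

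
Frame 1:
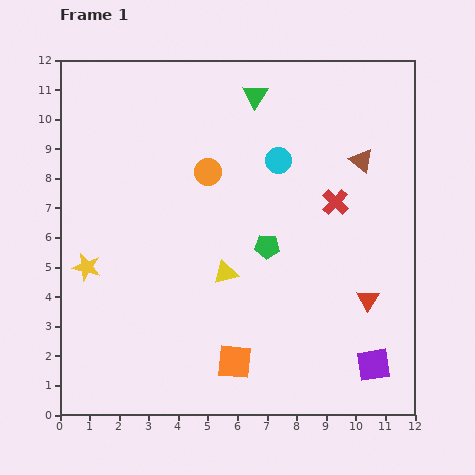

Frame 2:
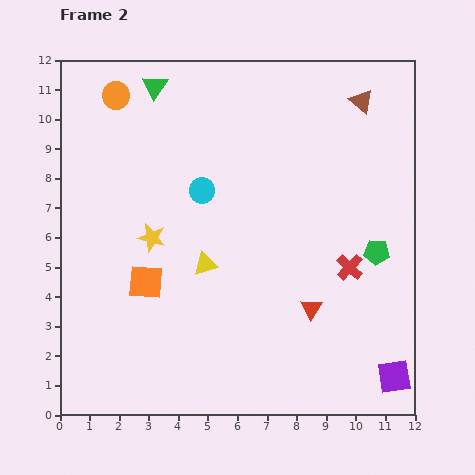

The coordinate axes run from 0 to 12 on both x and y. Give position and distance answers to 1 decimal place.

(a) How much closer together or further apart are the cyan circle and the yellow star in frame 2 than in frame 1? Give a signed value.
-5.1

Distance in frame 1: 7.4. Distance in frame 2: 2.3.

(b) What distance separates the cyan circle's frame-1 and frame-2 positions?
2.8

The cyan circle moved from (7.4, 8.6) to (4.8, 7.6), a distance of √(2.6² + 1.0²) ≈ 2.8.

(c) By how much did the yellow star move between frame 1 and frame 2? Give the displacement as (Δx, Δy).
(2.2, 1.0)

The yellow star was at (0.9, 5.0) in frame 1 and (3.1, 6.0) in frame 2.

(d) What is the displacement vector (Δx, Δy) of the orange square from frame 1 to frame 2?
(-3.0, 2.7)

The orange square was at (5.9, 1.8) in frame 1 and (2.9, 4.5) in frame 2.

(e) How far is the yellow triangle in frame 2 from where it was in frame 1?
0.8

The yellow triangle moved from (5.6, 4.8) to (4.9, 5.1), a distance of √(0.7² + 0.3²) ≈ 0.8.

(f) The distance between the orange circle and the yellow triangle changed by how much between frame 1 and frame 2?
+2.9

Distance in frame 1: 3.5. Distance in frame 2: 6.4.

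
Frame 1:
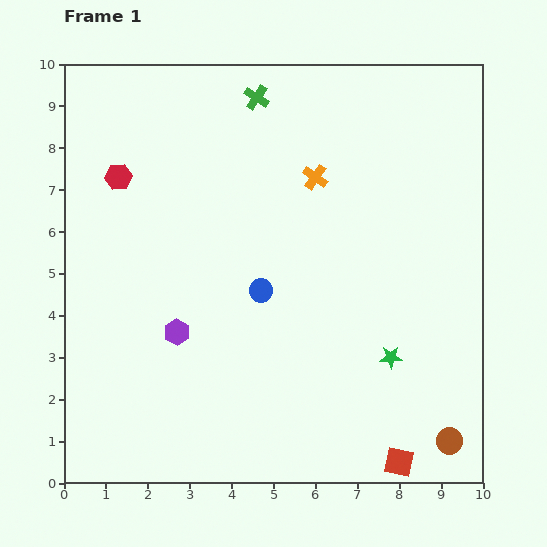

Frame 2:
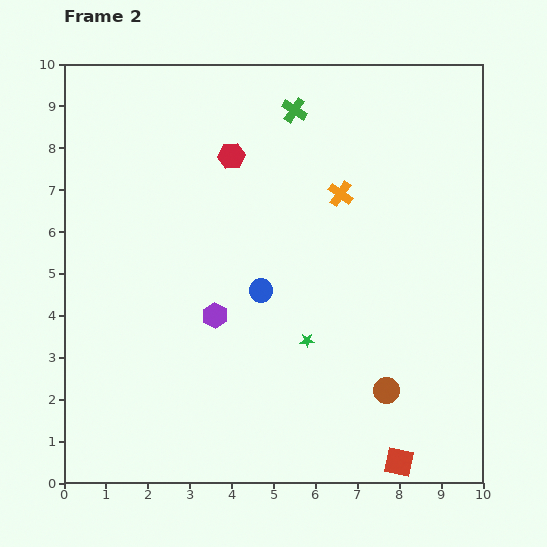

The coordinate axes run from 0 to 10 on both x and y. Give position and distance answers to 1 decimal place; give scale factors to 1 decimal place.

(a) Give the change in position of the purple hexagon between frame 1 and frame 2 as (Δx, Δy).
(0.9, 0.4)

The purple hexagon was at (2.7, 3.6) in frame 1 and (3.6, 4.0) in frame 2.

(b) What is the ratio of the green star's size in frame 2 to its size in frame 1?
0.6×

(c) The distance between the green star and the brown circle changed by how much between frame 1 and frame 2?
-0.2

Distance in frame 1: 2.4. Distance in frame 2: 2.2.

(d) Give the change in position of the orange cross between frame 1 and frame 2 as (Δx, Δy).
(0.6, -0.4)

The orange cross was at (6.0, 7.3) in frame 1 and (6.6, 6.9) in frame 2.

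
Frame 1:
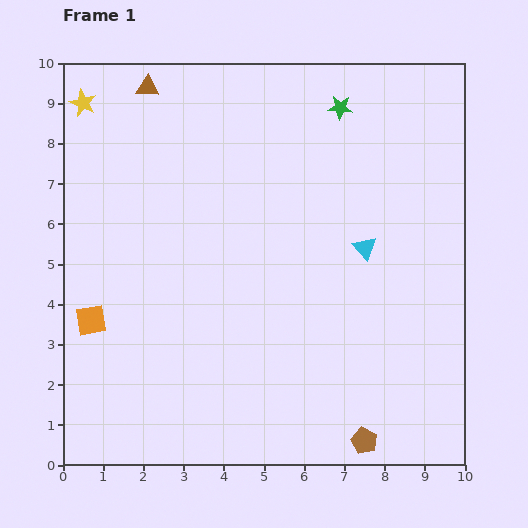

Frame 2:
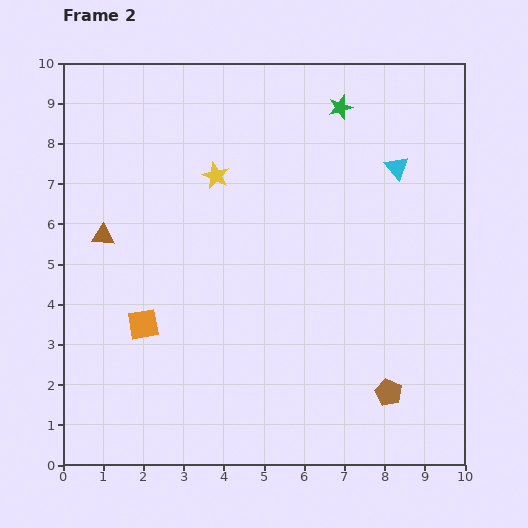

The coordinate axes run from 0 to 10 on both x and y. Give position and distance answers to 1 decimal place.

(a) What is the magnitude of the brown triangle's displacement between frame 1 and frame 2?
3.9

The brown triangle moved from (2.1, 9.4) to (1.0, 5.7), a distance of √(1.1² + 3.7²) ≈ 3.9.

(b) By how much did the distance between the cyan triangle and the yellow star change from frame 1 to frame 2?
-3.4

Distance in frame 1: 7.9. Distance in frame 2: 4.5.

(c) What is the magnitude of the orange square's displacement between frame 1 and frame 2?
1.3

The orange square moved from (0.7, 3.6) to (2.0, 3.5), a distance of √(1.3² + 0.1²) ≈ 1.3.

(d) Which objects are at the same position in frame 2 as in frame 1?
the green star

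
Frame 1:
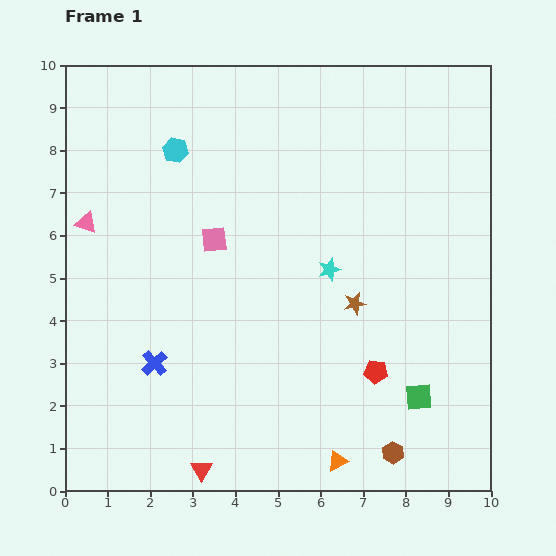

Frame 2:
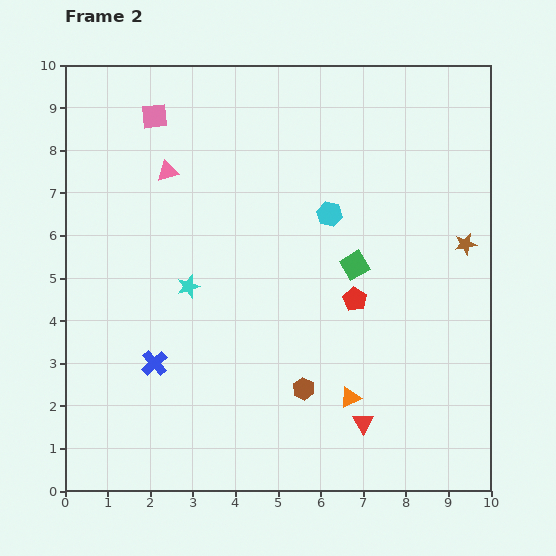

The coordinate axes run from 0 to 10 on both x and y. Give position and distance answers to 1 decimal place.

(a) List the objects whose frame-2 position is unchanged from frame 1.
the blue cross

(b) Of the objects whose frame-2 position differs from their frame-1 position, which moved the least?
the orange triangle

(moved 1.5)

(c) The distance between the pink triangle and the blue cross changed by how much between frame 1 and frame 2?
+0.8

Distance in frame 1: 3.7. Distance in frame 2: 4.5.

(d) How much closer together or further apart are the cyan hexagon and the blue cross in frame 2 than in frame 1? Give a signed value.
+0.4

Distance in frame 1: 5.0. Distance in frame 2: 5.4.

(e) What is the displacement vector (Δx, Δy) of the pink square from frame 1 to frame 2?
(-1.4, 2.9)

The pink square was at (3.5, 5.9) in frame 1 and (2.1, 8.8) in frame 2.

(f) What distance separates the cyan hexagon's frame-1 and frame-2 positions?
3.9

The cyan hexagon moved from (2.6, 8.0) to (6.2, 6.5), a distance of √(3.6² + 1.5²) ≈ 3.9.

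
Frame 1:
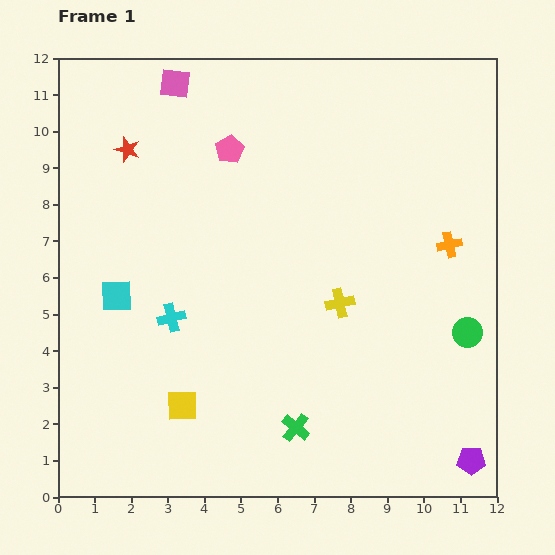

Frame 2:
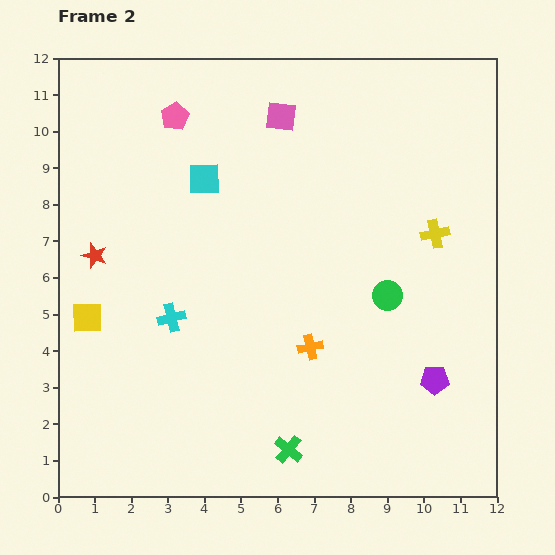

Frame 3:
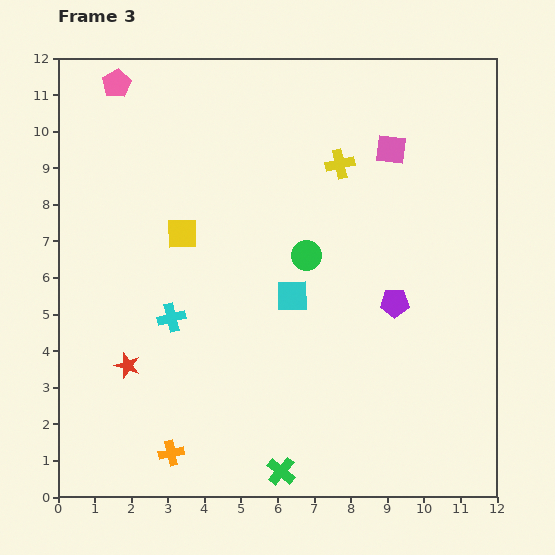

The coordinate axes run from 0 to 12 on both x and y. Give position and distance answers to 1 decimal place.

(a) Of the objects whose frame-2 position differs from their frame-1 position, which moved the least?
the green cross

(moved 0.6)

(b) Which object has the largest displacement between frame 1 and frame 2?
the orange cross

(moved 4.7; next 4.0)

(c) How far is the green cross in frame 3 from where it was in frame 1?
1.3

The green cross moved from (6.5, 1.9) to (6.1, 0.7), a distance of √(0.4² + 1.2²) ≈ 1.3.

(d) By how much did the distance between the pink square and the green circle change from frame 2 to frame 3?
-2.0

Distance in frame 2: 5.7. Distance in frame 3: 3.7.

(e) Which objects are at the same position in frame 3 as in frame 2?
the cyan cross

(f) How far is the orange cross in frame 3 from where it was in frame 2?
4.8

The orange cross moved from (6.9, 4.1) to (3.1, 1.2), a distance of √(3.8² + 2.9²) ≈ 4.8.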